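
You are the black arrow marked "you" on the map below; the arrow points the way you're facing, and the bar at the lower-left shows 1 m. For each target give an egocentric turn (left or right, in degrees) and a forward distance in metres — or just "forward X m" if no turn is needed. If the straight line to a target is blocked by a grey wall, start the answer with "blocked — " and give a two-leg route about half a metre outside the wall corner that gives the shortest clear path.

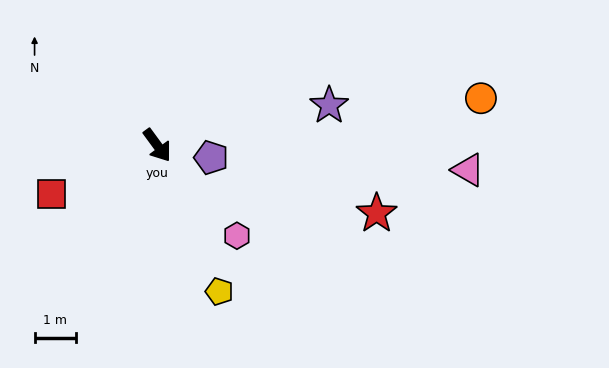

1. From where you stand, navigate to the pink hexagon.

turn left 5°, forward 2.9 m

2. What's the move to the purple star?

turn left 67°, forward 4.3 m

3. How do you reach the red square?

turn right 102°, forward 2.8 m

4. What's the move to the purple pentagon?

turn left 41°, forward 1.3 m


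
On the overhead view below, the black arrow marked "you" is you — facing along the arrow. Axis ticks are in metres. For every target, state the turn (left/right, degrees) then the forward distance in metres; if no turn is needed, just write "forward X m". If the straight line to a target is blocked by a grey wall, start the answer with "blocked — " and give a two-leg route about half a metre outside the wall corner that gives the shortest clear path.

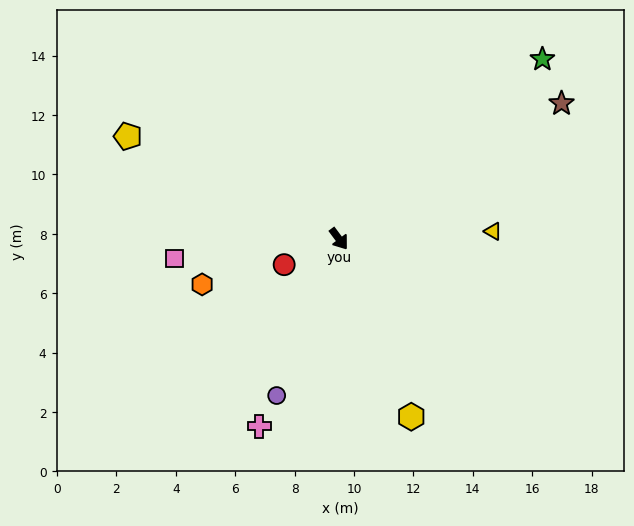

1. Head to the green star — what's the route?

turn left 95°, forward 9.1 m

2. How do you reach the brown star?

turn left 85°, forward 8.8 m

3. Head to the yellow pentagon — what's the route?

turn right 153°, forward 7.9 m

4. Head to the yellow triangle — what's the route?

turn left 56°, forward 5.2 m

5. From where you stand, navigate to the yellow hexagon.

turn right 15°, forward 6.5 m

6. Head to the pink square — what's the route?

turn right 120°, forward 5.6 m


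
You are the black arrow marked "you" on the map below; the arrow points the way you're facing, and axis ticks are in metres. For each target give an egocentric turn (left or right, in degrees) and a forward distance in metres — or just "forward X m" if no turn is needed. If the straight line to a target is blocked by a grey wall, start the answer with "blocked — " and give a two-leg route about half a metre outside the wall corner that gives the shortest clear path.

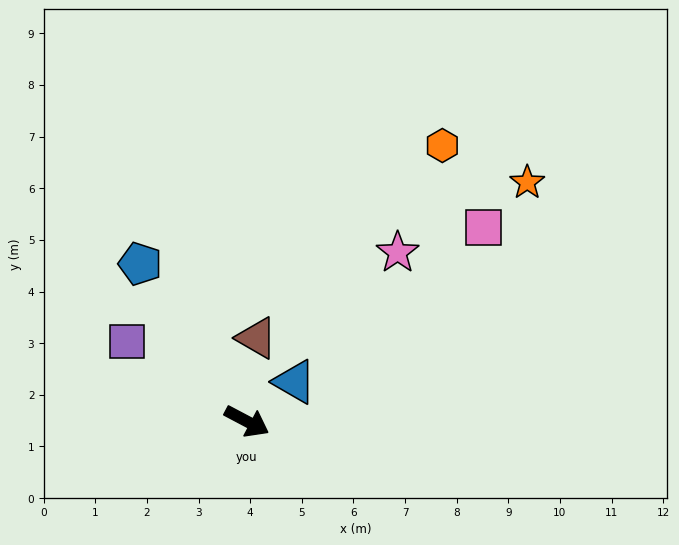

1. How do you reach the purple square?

turn left 174°, forward 2.8 m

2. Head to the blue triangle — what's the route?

turn left 68°, forward 1.2 m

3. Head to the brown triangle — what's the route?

turn left 111°, forward 1.6 m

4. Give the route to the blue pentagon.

turn left 152°, forward 3.7 m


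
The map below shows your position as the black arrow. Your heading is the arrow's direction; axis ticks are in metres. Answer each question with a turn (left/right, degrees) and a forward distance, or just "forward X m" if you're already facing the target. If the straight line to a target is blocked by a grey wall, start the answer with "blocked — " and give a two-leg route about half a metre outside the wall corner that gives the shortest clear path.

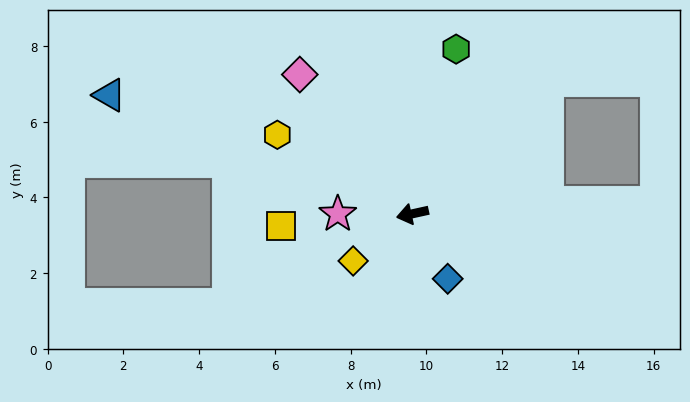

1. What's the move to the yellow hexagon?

turn right 43°, forward 4.1 m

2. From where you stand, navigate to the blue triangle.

turn right 34°, forward 8.6 m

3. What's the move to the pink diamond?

turn right 63°, forward 4.7 m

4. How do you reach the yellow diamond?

turn left 26°, forward 2.0 m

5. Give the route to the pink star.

turn right 12°, forward 2.0 m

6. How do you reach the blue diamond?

turn left 106°, forward 2.0 m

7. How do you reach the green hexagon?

turn right 117°, forward 4.5 m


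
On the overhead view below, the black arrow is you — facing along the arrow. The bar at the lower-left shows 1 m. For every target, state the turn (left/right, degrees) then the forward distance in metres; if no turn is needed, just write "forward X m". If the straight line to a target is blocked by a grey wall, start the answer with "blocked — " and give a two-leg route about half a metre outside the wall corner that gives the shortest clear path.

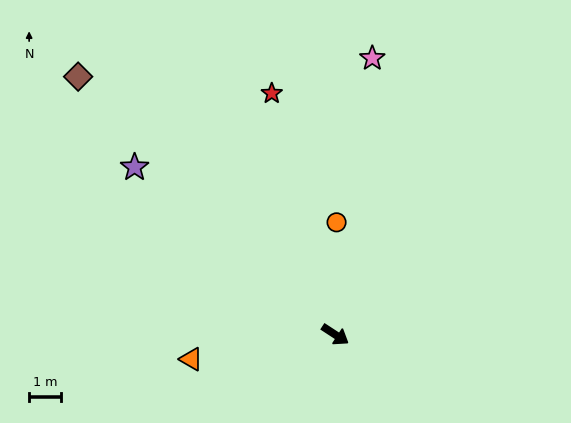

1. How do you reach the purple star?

turn left 173°, forward 8.3 m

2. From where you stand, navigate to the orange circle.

turn left 122°, forward 3.6 m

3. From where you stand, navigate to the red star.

turn left 138°, forward 7.9 m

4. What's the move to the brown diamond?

turn left 168°, forward 11.5 m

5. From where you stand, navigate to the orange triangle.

turn right 137°, forward 4.6 m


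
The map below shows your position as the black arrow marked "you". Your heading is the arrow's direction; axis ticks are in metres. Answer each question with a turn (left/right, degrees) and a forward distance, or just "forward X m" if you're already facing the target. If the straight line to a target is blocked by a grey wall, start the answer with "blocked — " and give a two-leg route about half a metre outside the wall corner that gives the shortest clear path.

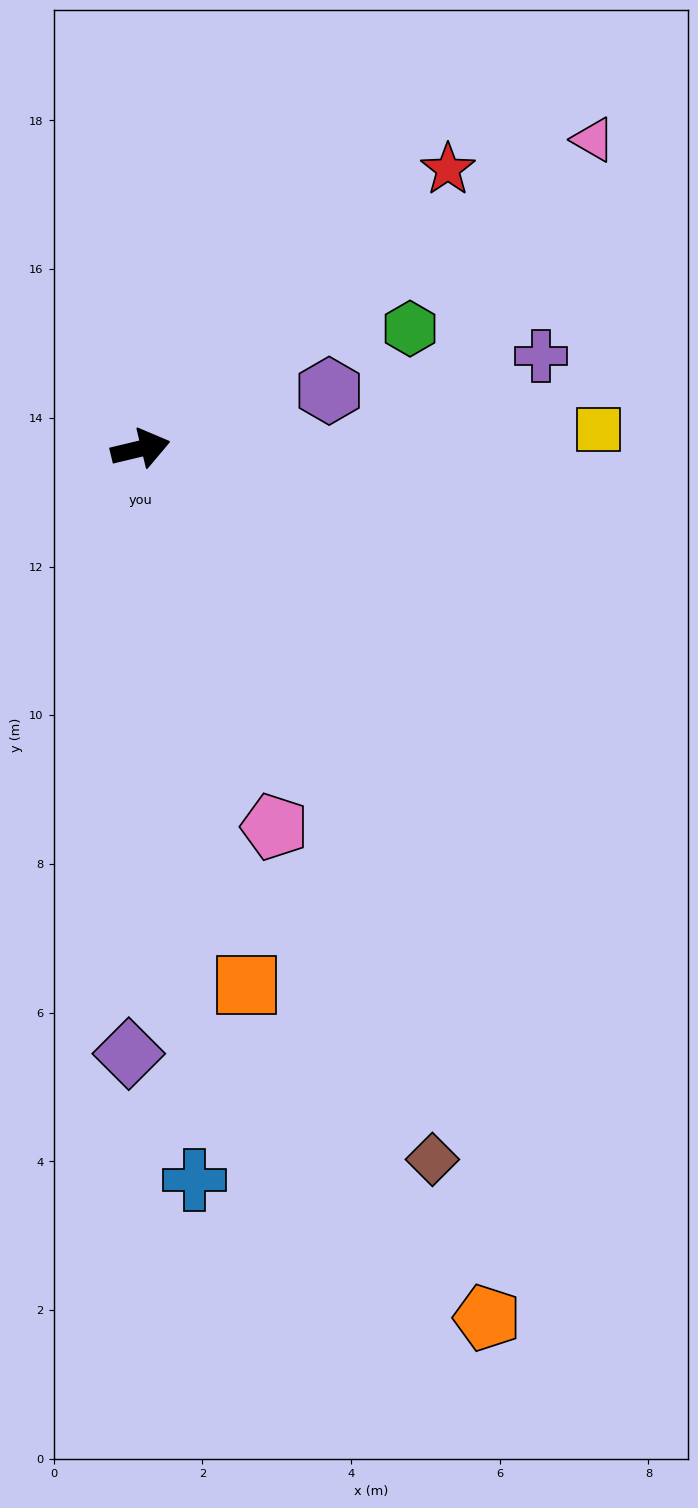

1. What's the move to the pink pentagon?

turn right 84°, forward 5.4 m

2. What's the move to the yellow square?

turn right 11°, forward 6.2 m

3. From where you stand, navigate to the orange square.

turn right 92°, forward 7.4 m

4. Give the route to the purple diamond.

turn right 105°, forward 8.1 m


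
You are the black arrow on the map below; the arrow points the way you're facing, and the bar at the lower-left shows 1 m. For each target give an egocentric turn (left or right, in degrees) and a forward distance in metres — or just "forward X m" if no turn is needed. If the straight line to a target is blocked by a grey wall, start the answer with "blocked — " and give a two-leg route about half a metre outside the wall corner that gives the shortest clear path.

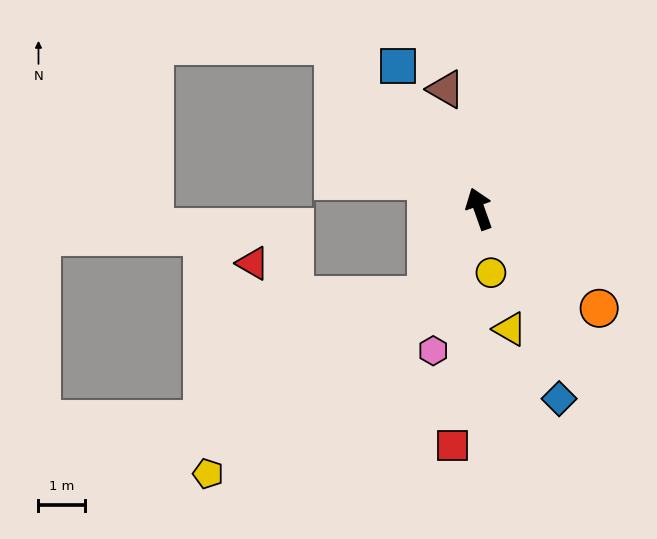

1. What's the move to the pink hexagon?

turn left 143°, forward 3.2 m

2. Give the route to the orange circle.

turn right 149°, forward 3.3 m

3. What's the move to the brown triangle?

turn right 4°, forward 2.7 m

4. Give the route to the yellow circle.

turn left 171°, forward 1.4 m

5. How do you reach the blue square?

turn left 10°, forward 3.5 m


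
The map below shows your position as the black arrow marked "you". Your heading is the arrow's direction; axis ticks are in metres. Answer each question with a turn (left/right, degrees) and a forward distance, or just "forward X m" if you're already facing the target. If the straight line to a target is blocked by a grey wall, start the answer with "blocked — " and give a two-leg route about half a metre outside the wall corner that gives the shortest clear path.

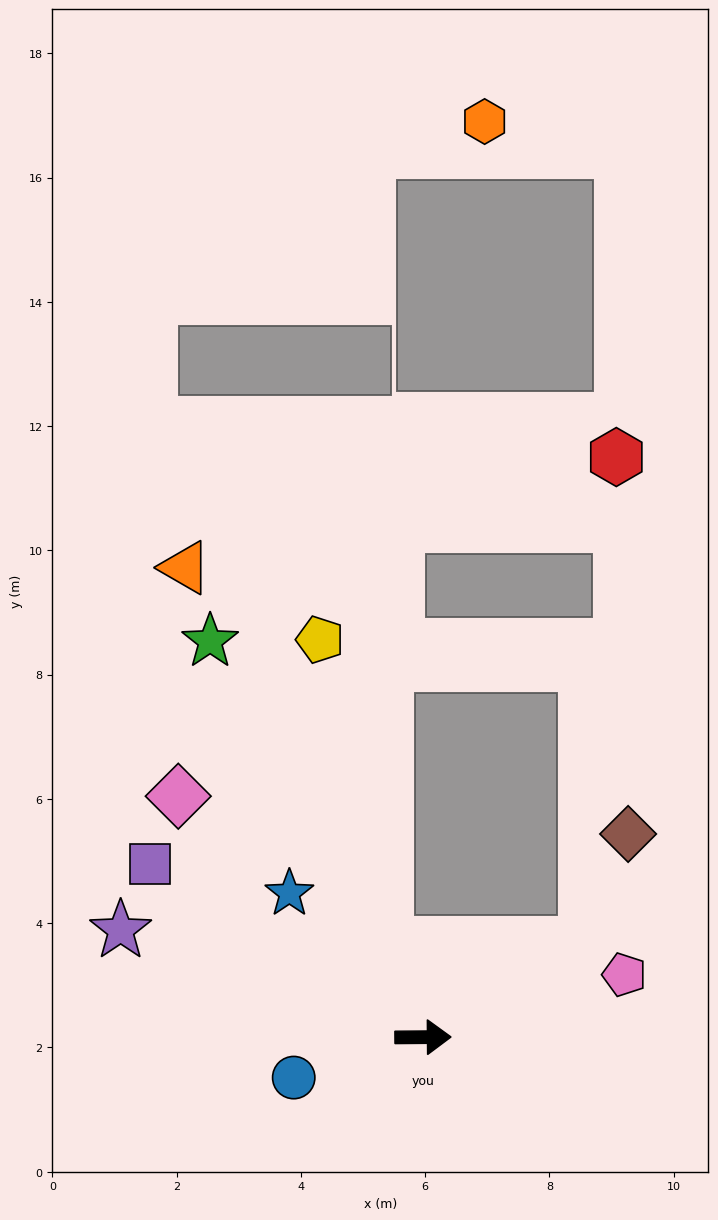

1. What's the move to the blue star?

turn left 132°, forward 3.2 m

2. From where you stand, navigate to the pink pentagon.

turn left 17°, forward 3.4 m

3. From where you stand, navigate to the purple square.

turn left 147°, forward 5.2 m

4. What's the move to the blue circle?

turn right 163°, forward 2.2 m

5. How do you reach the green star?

turn left 118°, forward 7.2 m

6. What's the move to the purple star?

turn left 160°, forward 5.2 m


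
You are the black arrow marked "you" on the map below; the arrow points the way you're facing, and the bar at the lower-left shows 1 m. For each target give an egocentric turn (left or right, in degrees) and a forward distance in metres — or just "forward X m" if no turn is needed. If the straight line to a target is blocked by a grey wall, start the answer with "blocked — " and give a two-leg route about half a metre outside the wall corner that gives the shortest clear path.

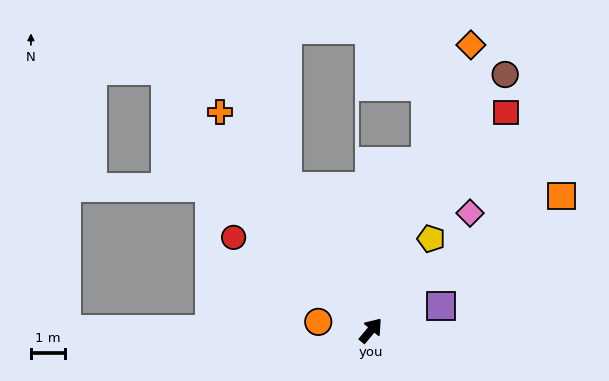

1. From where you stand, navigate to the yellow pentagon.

turn left 7°, forward 3.2 m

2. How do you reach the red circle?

turn left 96°, forward 4.9 m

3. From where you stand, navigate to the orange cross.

turn left 74°, forward 7.8 m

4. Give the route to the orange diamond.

turn left 21°, forward 8.9 m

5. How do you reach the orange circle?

turn left 121°, forward 1.6 m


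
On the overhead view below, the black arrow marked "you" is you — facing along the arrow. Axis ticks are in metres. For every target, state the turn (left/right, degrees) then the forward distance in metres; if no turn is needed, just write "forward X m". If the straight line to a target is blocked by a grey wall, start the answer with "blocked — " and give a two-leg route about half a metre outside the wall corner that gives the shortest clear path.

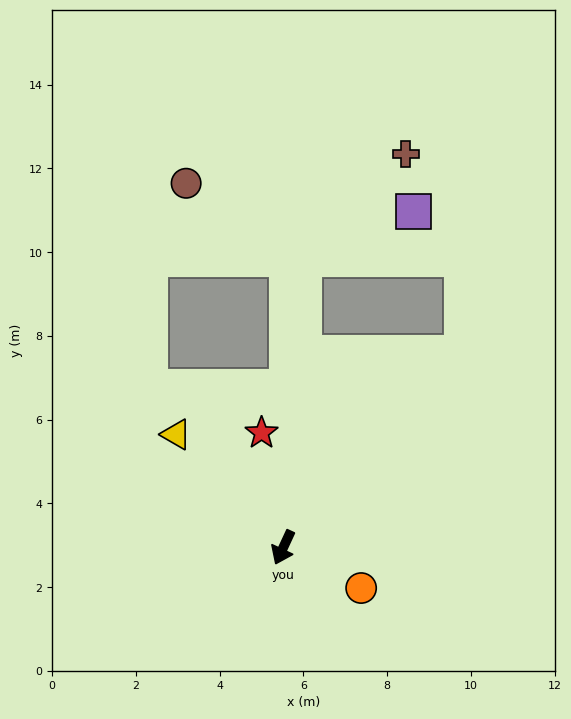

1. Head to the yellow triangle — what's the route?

turn right 112°, forward 3.7 m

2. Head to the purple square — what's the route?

blocked — turn right 159°, forward 6.9 m, then turn right 63°, forward 2.8 m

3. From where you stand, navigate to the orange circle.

turn left 87°, forward 2.1 m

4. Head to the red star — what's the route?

turn right 144°, forward 2.8 m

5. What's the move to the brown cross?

blocked — turn right 159°, forward 6.9 m, then turn right 40°, forward 3.5 m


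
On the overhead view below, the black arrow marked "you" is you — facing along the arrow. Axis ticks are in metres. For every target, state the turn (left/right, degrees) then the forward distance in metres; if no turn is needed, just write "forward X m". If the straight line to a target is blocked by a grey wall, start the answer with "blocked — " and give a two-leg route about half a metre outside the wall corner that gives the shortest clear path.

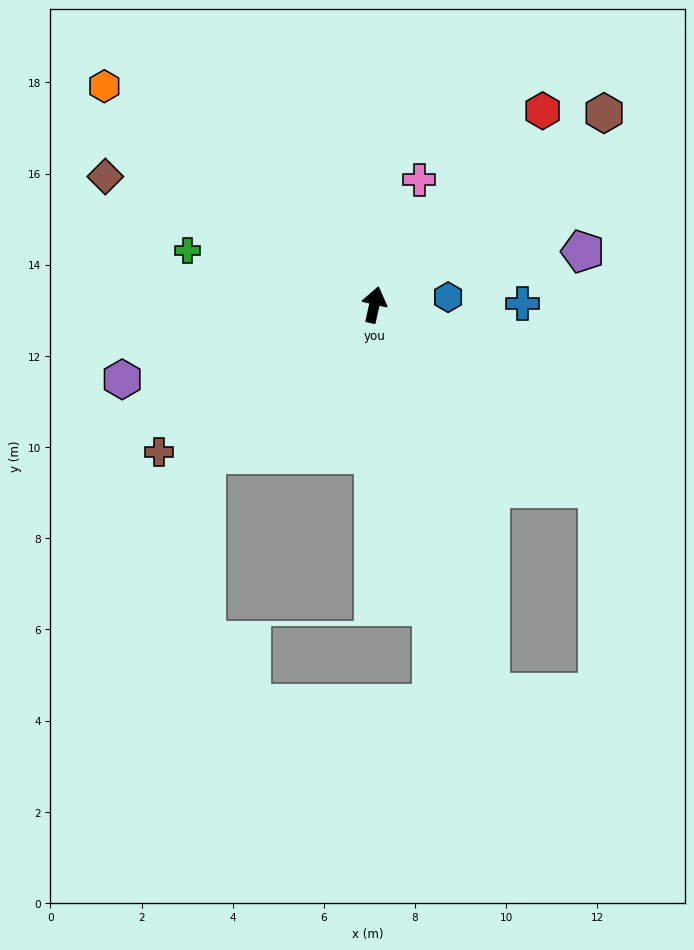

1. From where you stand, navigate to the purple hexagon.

turn left 119°, forward 5.8 m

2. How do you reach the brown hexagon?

turn right 38°, forward 6.6 m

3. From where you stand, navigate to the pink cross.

turn right 7°, forward 2.9 m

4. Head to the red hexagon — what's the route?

turn right 28°, forward 5.6 m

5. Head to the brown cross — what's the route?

turn left 137°, forward 5.7 m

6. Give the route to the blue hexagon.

turn right 72°, forward 1.6 m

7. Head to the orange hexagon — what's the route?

turn left 64°, forward 7.6 m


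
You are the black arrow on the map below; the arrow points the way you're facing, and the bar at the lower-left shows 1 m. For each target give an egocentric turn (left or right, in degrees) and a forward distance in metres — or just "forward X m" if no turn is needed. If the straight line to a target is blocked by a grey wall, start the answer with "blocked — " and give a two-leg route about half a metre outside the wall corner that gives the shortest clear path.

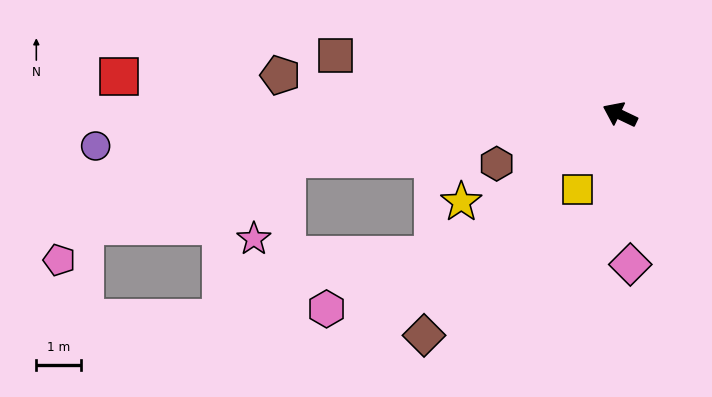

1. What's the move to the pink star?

blocked — turn left 33°, forward 7.5 m, then turn left 60°, forward 1.9 m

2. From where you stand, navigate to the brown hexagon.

turn left 47°, forward 3.0 m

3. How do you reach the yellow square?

turn left 86°, forward 1.9 m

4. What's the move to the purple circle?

turn left 29°, forward 11.8 m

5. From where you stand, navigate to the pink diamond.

turn left 119°, forward 3.4 m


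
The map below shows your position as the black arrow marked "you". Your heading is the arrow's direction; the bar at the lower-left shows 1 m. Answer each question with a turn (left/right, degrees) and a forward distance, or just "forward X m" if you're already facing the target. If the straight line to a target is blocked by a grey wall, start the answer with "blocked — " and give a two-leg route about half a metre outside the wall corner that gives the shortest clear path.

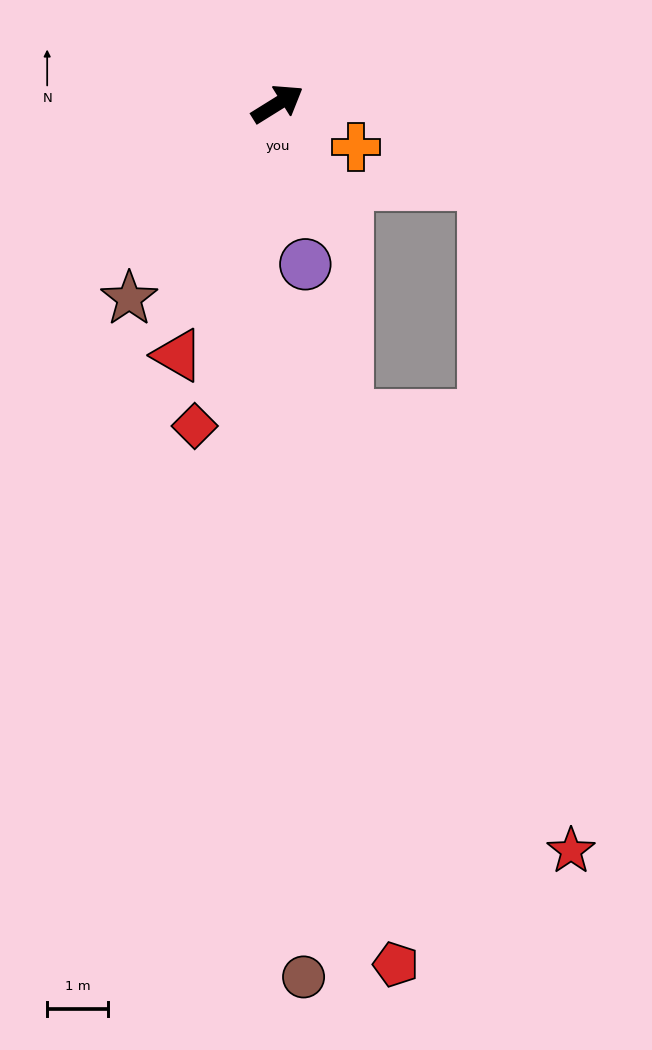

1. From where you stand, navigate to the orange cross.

turn right 61°, forward 1.5 m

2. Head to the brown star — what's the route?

turn right 159°, forward 4.0 m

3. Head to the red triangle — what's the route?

turn right 144°, forward 4.4 m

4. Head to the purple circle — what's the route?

turn right 112°, forward 2.7 m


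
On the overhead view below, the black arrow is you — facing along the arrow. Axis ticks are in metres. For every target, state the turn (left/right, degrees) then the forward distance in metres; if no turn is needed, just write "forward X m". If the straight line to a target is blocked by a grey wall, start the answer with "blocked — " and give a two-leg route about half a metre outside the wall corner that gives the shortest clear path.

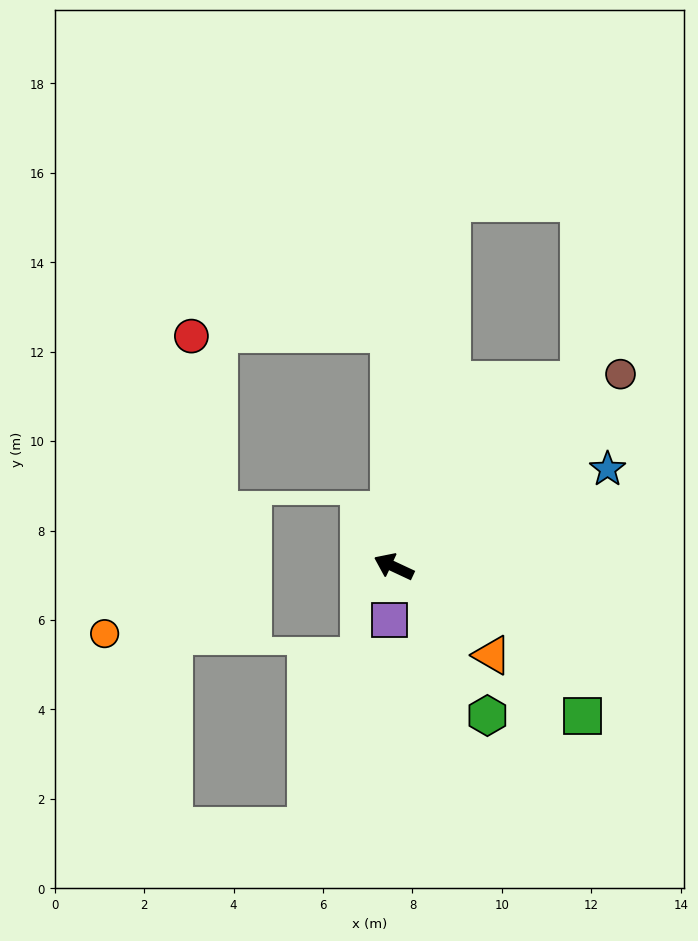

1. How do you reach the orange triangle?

turn left 163°, forward 3.0 m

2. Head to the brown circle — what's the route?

turn right 115°, forward 6.7 m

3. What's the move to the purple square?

turn left 110°, forward 1.2 m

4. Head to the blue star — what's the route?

turn right 130°, forward 5.3 m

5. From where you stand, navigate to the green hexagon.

turn left 147°, forward 3.9 m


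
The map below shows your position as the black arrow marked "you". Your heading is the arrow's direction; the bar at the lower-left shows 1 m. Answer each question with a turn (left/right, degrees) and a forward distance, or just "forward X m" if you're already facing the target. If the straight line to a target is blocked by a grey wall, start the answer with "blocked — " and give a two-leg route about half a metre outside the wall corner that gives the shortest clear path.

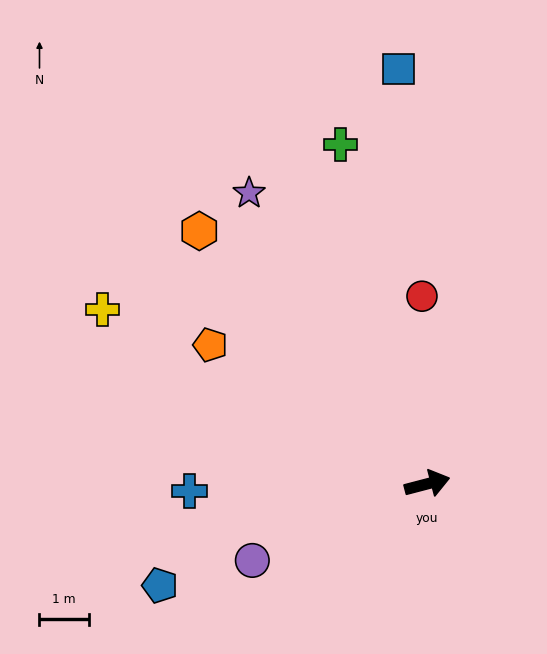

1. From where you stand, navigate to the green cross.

turn left 90°, forward 7.1 m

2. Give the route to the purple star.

turn left 107°, forward 6.9 m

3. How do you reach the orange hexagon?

turn left 117°, forward 6.9 m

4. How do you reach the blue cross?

turn left 167°, forward 4.8 m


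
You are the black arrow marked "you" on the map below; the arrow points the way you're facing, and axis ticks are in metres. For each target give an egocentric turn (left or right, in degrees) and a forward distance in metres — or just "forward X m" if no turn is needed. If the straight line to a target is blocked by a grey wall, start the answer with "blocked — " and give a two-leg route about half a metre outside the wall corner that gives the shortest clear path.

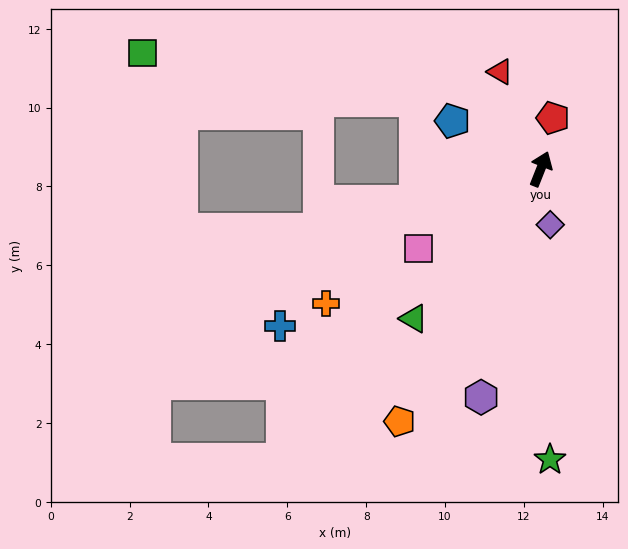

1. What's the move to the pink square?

turn left 145°, forward 3.7 m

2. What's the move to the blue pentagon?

turn left 83°, forward 2.5 m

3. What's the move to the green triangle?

turn left 161°, forward 5.0 m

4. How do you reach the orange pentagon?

turn left 172°, forward 7.3 m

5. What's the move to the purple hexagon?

turn right 173°, forward 6.0 m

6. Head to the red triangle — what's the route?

turn left 44°, forward 2.7 m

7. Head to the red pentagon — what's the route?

turn left 8°, forward 1.3 m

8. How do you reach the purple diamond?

turn right 149°, forward 1.4 m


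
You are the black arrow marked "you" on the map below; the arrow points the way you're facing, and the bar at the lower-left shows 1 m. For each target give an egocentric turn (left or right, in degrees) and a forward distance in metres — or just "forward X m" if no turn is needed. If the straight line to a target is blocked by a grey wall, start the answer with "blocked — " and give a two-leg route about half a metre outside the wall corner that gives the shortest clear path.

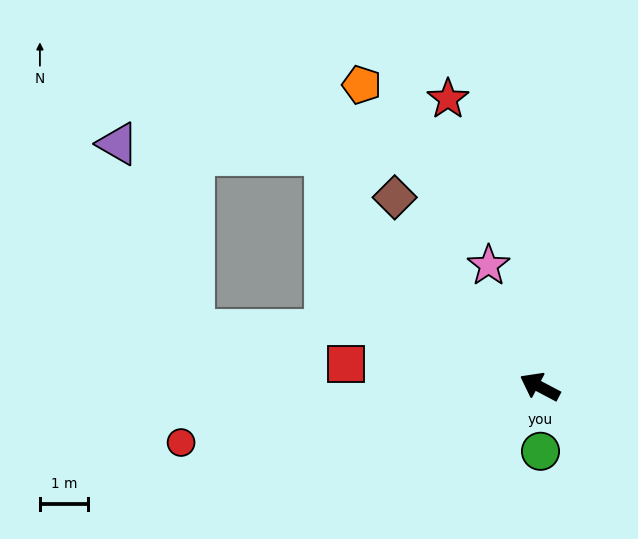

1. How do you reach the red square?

turn left 21°, forward 4.0 m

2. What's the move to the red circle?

turn left 37°, forward 7.5 m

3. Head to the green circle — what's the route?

turn left 118°, forward 1.3 m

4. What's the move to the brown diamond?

turn right 25°, forward 4.9 m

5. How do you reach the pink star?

turn right 39°, forward 2.7 m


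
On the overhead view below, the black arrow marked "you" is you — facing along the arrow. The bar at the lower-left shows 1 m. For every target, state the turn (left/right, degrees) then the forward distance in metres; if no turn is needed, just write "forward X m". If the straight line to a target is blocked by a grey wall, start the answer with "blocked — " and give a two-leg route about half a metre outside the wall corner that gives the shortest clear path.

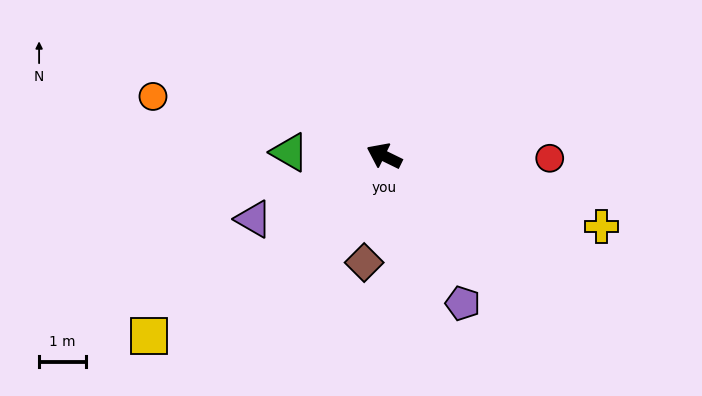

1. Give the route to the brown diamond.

turn left 105°, forward 2.3 m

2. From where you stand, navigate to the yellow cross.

turn right 172°, forward 4.9 m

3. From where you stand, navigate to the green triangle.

turn left 24°, forward 2.0 m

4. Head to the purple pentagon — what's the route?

turn left 144°, forward 3.6 m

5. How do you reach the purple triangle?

turn left 52°, forward 3.1 m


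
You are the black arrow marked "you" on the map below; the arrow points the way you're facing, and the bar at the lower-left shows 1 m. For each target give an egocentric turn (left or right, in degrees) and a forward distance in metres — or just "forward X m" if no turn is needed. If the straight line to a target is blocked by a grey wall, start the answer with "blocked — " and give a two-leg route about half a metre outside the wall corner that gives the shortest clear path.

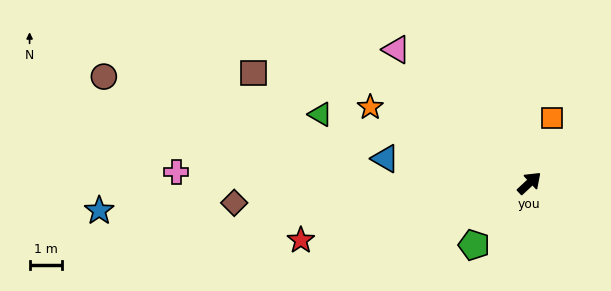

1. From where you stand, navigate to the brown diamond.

turn left 141°, forward 9.0 m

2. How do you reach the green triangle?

turn left 119°, forward 6.7 m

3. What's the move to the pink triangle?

turn left 92°, forward 5.8 m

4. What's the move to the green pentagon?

turn right 175°, forward 2.5 m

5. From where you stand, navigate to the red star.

turn left 151°, forward 7.2 m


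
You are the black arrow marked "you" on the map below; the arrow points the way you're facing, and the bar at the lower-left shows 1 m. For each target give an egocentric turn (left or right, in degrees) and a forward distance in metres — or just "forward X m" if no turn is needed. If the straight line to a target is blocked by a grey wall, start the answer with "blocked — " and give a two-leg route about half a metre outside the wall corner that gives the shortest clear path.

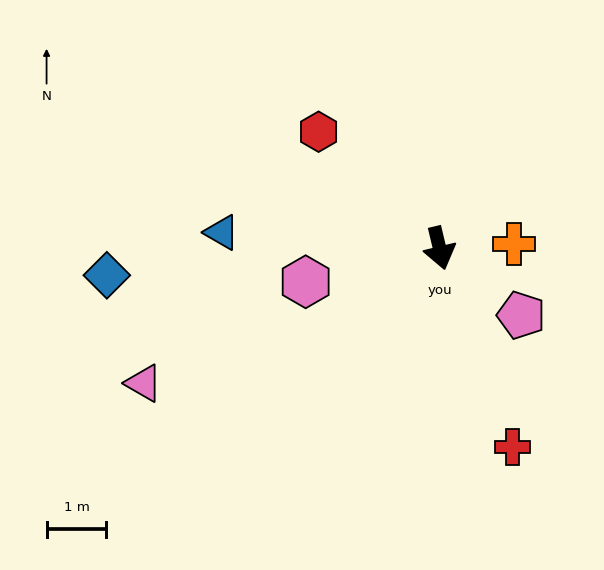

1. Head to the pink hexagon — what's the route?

turn right 89°, forward 2.3 m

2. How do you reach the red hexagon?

turn right 147°, forward 2.8 m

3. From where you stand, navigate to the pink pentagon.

turn left 37°, forward 1.8 m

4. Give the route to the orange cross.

turn left 80°, forward 1.2 m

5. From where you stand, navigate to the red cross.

turn left 7°, forward 3.5 m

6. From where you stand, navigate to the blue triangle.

turn right 108°, forward 3.6 m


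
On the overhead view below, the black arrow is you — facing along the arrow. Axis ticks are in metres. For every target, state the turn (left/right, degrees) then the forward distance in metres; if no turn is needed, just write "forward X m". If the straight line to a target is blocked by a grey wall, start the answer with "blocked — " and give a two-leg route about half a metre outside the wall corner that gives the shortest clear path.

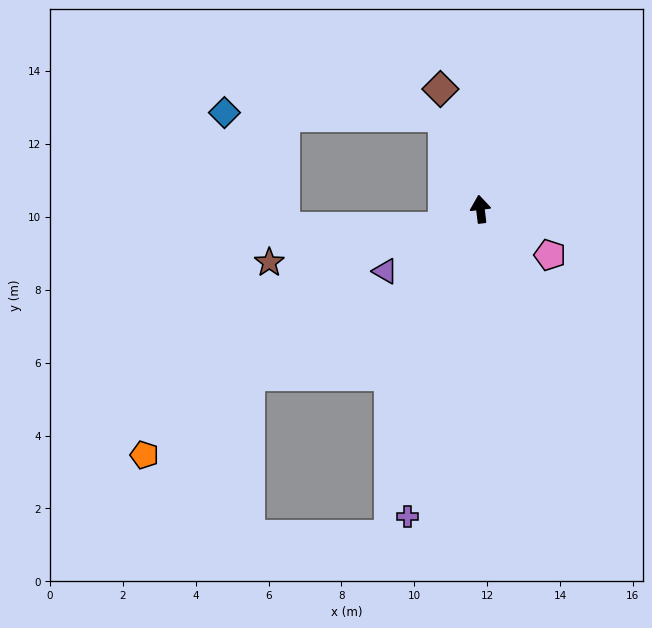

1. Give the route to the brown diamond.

turn left 12°, forward 3.5 m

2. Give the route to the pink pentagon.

turn right 130°, forward 2.3 m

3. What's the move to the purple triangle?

turn left 116°, forward 3.1 m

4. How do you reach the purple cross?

turn left 160°, forward 8.7 m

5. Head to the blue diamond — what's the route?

blocked — turn left 15°, forward 2.7 m, then turn left 67°, forward 6.0 m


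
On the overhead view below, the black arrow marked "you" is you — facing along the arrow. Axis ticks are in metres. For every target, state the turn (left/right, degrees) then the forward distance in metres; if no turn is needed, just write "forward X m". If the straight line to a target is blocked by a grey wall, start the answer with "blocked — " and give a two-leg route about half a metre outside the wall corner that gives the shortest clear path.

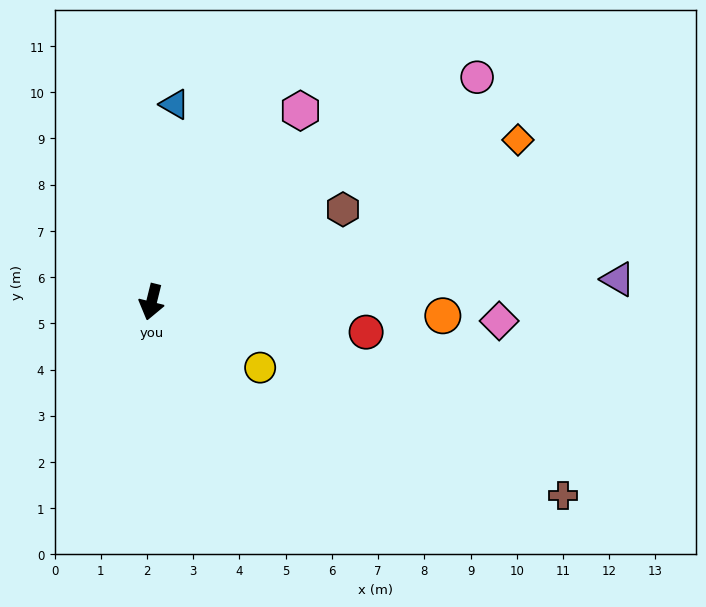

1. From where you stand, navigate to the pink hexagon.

turn left 156°, forward 5.2 m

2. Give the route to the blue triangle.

turn right 173°, forward 4.3 m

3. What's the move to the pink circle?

turn left 139°, forward 8.6 m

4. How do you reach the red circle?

turn left 96°, forward 4.7 m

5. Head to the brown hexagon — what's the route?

turn left 130°, forward 4.6 m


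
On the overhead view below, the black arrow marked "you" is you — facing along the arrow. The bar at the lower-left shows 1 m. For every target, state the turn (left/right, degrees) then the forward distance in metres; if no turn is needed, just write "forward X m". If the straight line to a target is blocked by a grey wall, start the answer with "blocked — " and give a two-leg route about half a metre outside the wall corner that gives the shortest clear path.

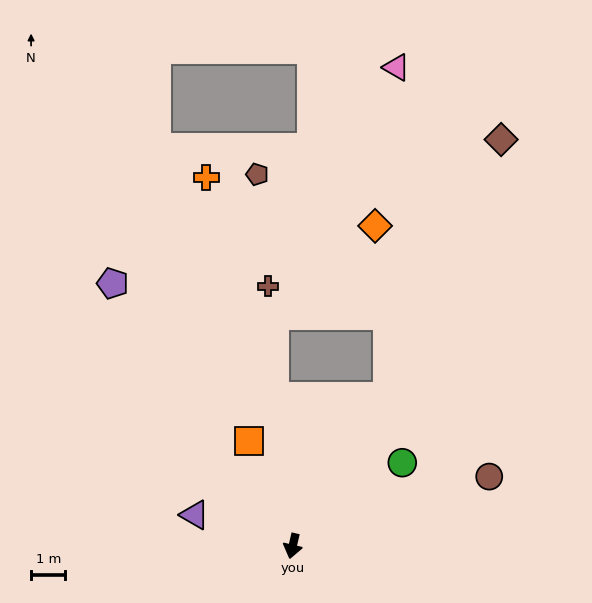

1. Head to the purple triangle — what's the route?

turn right 95°, forward 3.0 m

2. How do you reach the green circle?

turn left 140°, forward 4.0 m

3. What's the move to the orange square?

turn right 144°, forward 3.3 m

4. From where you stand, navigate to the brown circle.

turn left 123°, forward 6.1 m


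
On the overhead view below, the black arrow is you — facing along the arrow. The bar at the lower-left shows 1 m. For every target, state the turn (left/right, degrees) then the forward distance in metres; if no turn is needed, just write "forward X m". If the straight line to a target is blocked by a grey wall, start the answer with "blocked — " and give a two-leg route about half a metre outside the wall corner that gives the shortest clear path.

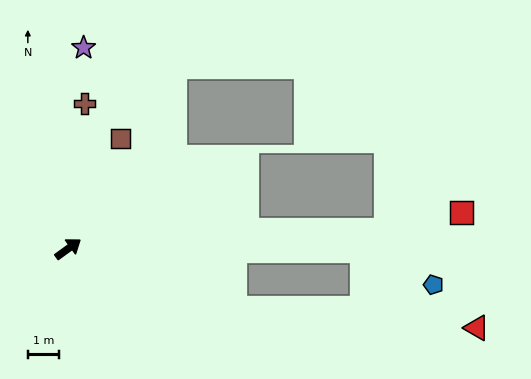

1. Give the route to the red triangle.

blocked — turn right 56°, forward 5.6 m, then turn left 16°, forward 7.7 m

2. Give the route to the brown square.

turn left 29°, forward 3.9 m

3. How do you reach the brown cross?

turn left 48°, forward 4.6 m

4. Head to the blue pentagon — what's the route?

blocked — turn right 36°, forward 9.3 m, then turn right 26°, forward 2.5 m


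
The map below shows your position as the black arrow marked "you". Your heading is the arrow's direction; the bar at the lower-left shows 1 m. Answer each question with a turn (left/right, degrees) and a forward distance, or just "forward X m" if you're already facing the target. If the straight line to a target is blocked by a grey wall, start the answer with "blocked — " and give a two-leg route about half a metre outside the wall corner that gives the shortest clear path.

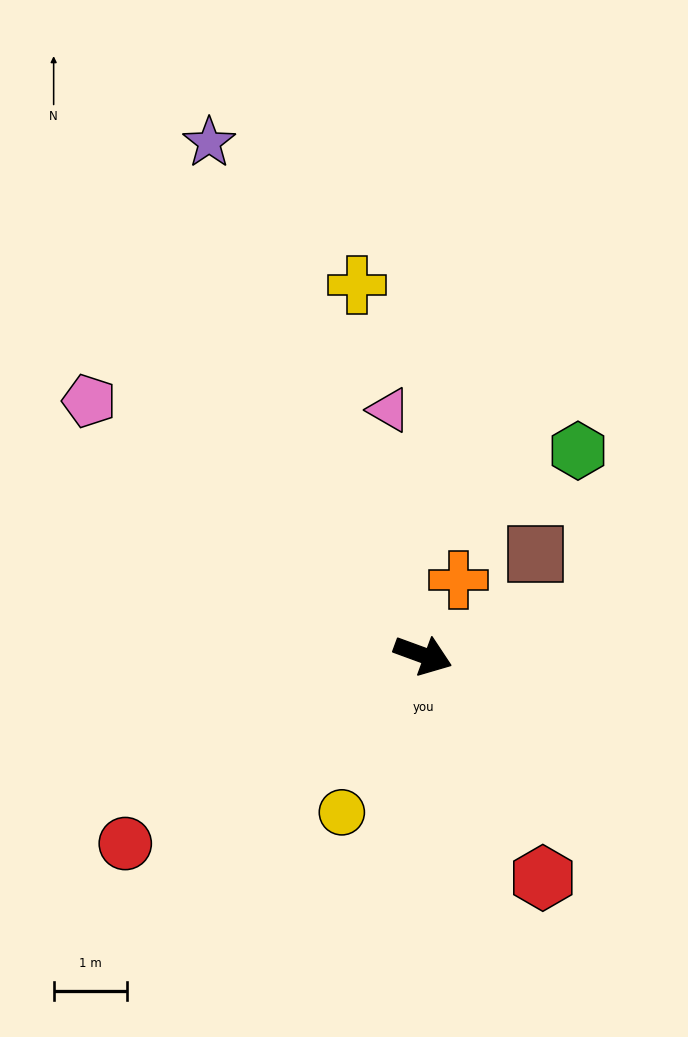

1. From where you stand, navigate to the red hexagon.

turn right 42°, forward 3.4 m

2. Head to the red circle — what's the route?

turn right 128°, forward 4.8 m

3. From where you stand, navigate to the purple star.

turn left 133°, forward 7.5 m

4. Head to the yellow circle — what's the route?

turn right 97°, forward 2.4 m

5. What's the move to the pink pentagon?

turn left 163°, forward 5.7 m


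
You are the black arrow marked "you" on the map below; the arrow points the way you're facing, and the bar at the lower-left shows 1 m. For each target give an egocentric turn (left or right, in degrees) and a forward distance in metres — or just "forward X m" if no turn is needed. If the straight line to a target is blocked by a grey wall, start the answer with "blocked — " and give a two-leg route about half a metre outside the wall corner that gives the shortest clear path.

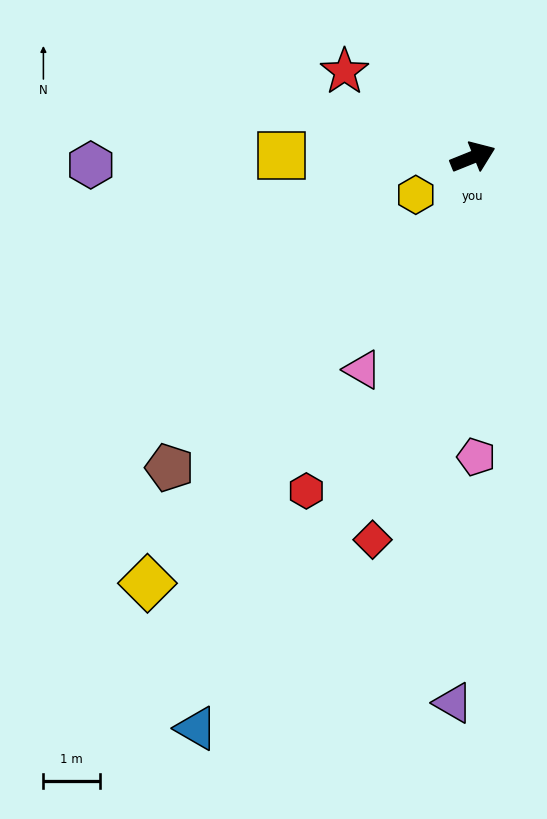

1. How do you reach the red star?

turn left 124°, forward 2.7 m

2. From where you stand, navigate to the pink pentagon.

turn right 111°, forward 5.3 m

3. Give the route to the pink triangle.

turn right 139°, forward 4.2 m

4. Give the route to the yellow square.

turn left 158°, forward 3.4 m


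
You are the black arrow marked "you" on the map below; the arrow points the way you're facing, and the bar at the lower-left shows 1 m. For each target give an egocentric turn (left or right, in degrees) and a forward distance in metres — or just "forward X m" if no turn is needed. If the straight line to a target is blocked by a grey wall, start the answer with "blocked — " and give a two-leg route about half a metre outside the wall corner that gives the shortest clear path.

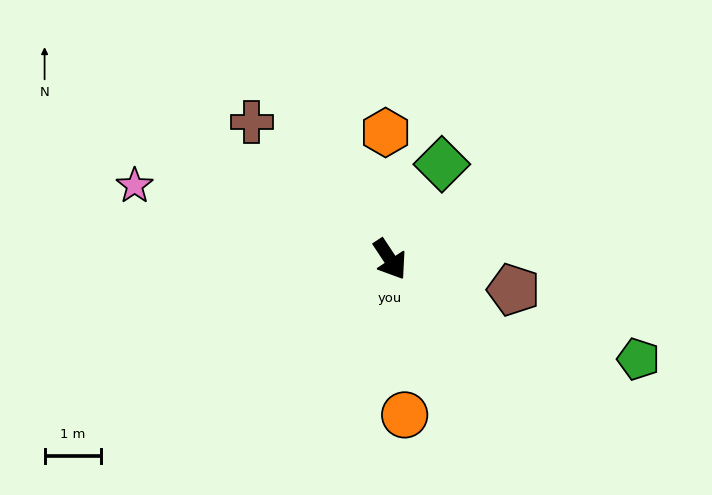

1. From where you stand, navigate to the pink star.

turn right 140°, forward 4.7 m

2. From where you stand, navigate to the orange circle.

turn right 28°, forward 2.8 m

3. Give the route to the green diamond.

turn left 118°, forward 1.9 m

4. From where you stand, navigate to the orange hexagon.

turn left 149°, forward 2.2 m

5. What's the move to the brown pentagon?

turn left 43°, forward 2.2 m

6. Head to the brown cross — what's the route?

turn right 168°, forward 3.4 m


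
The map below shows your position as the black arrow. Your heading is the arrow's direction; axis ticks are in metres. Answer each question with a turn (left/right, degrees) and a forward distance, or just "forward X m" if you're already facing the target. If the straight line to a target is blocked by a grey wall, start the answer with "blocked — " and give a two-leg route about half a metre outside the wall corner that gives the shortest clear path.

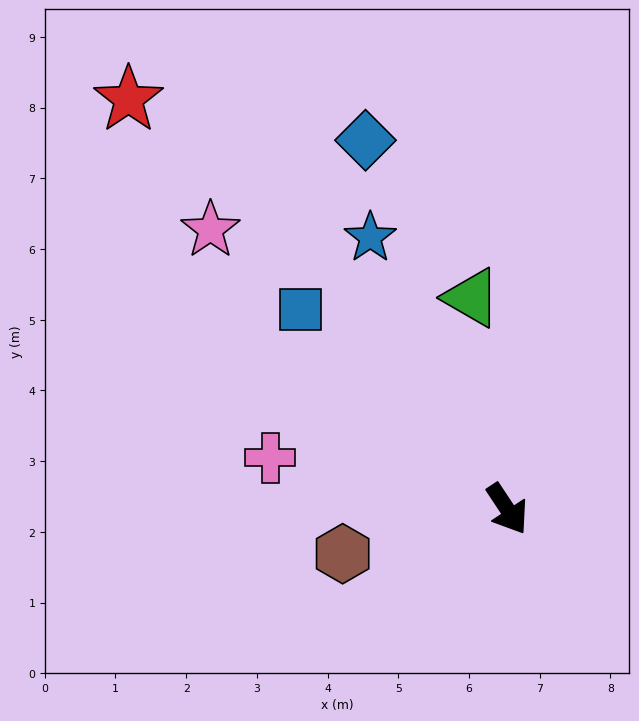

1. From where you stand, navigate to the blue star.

turn left 173°, forward 4.3 m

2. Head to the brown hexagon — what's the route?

turn right 108°, forward 2.4 m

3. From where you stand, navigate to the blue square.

turn right 168°, forward 4.1 m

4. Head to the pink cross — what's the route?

turn right 136°, forward 3.4 m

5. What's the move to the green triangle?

turn left 156°, forward 3.0 m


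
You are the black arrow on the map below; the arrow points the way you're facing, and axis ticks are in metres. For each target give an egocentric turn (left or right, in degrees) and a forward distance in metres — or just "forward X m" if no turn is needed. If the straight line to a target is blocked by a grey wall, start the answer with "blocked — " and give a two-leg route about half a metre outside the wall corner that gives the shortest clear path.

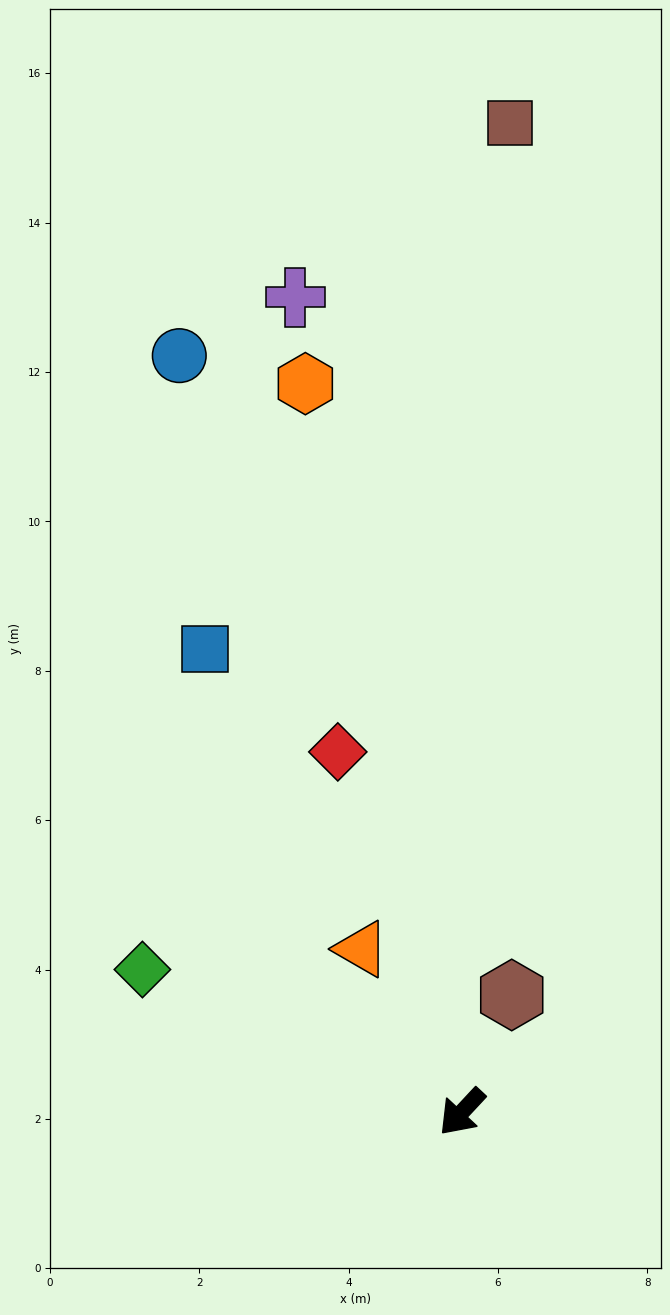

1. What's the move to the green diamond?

turn right 71°, forward 4.7 m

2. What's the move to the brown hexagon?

turn right 160°, forward 1.7 m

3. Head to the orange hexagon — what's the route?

turn right 125°, forward 10.0 m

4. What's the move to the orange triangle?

turn right 105°, forward 2.6 m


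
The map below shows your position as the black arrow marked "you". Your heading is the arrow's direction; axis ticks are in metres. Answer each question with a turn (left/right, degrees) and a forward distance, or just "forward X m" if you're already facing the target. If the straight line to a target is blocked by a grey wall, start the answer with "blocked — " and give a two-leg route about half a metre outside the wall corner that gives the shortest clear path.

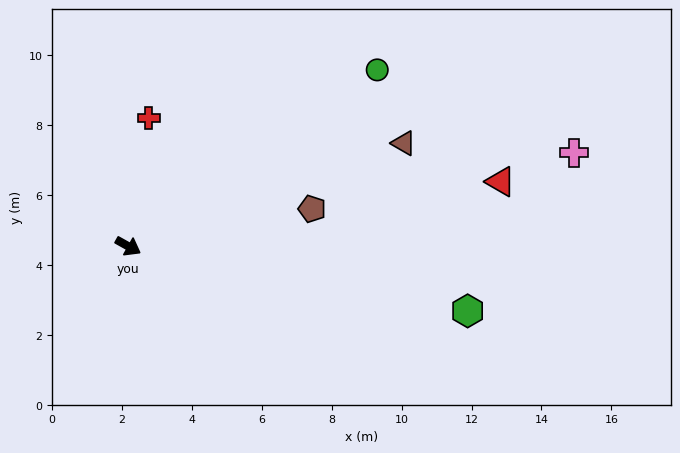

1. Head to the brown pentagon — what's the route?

turn left 41°, forward 5.4 m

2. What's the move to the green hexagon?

turn left 18°, forward 9.9 m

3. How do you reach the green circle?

turn left 64°, forward 8.7 m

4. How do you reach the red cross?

turn left 110°, forward 3.7 m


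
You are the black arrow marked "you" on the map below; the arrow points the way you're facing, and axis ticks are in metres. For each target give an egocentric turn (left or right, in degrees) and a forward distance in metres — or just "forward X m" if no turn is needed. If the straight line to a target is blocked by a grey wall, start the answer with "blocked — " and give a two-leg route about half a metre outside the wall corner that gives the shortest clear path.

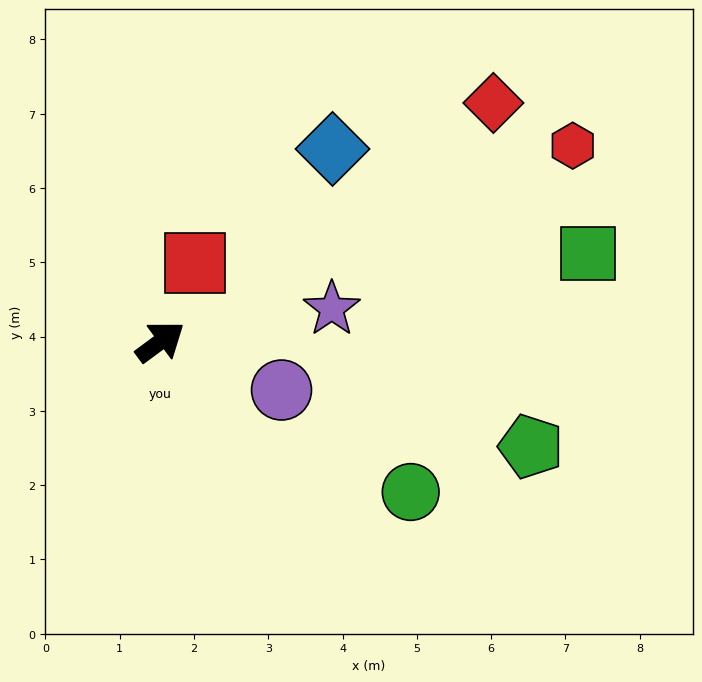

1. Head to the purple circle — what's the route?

turn right 58°, forward 1.8 m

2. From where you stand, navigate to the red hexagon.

turn right 11°, forward 6.1 m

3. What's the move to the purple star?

turn right 26°, forward 2.3 m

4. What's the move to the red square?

turn left 30°, forward 1.2 m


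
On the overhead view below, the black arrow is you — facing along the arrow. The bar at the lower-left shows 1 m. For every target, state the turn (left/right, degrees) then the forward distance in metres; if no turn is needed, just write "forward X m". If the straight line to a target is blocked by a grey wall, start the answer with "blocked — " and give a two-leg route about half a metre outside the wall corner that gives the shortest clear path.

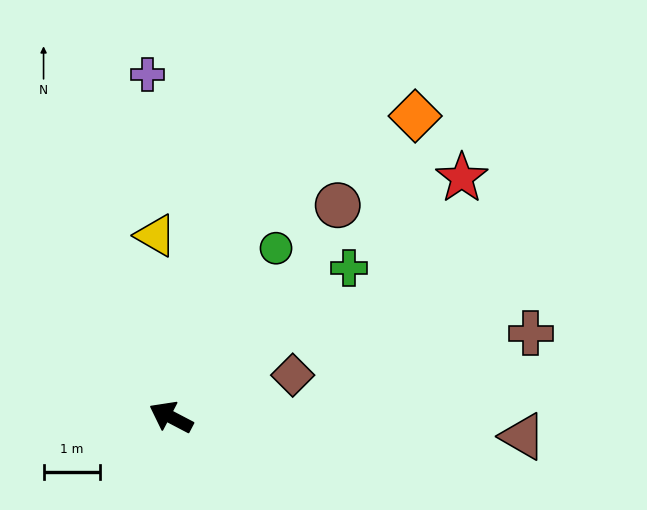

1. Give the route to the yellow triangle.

turn right 58°, forward 3.2 m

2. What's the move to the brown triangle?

turn right 156°, forward 6.2 m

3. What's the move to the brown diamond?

turn right 133°, forward 2.3 m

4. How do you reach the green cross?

turn right 112°, forward 4.1 m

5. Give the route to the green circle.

turn right 94°, forward 3.5 m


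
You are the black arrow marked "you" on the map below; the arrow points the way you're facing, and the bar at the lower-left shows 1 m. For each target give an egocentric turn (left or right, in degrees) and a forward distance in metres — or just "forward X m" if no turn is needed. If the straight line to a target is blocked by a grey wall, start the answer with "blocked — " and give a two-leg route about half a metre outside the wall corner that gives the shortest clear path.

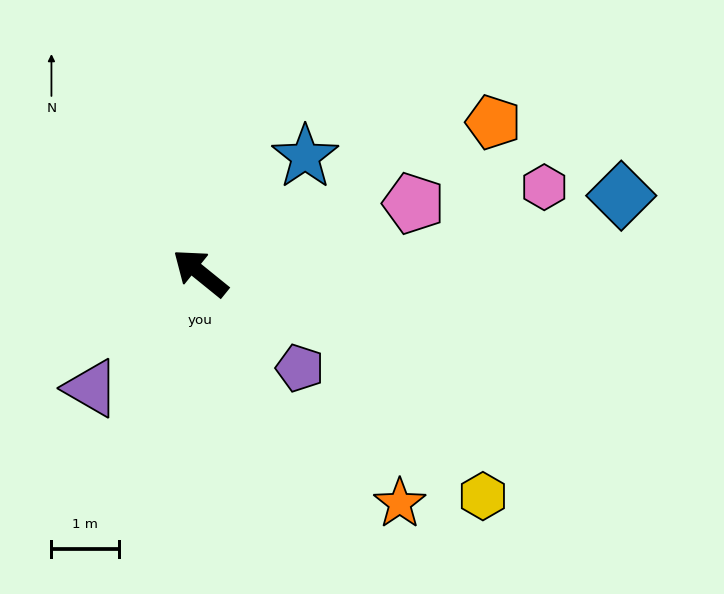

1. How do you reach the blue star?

turn right 93°, forward 2.3 m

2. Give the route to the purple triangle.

turn left 86°, forward 2.3 m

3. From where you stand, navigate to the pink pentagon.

turn right 123°, forward 3.3 m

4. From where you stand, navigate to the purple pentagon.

turn left 175°, forward 2.0 m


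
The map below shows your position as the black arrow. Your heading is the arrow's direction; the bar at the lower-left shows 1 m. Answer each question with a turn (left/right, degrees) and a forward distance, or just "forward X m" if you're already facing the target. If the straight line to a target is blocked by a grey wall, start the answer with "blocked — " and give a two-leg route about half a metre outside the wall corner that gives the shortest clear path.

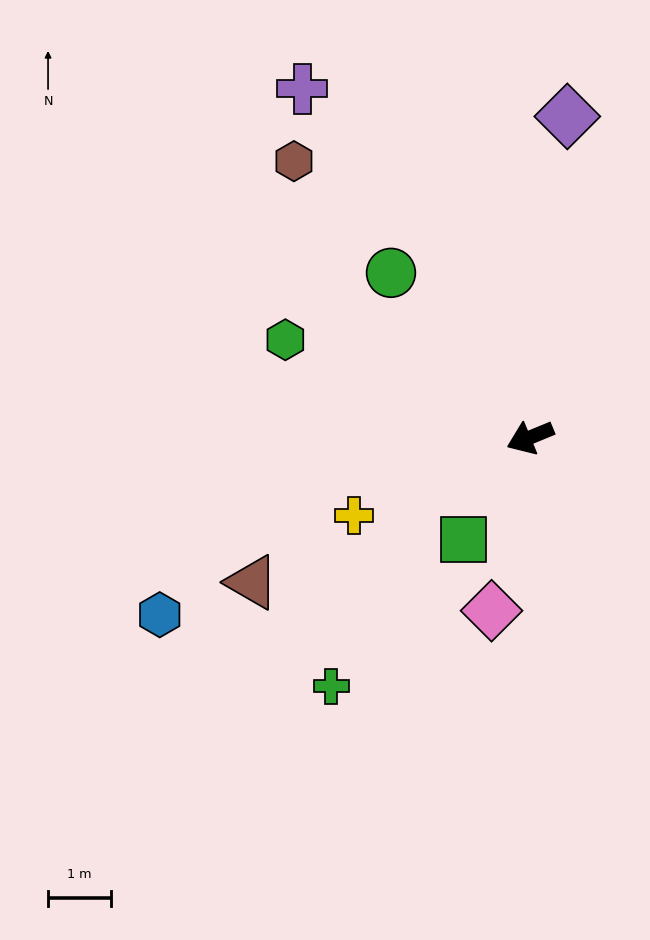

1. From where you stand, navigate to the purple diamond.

turn right 119°, forward 5.1 m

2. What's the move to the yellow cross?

forward 3.1 m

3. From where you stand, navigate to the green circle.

turn right 72°, forward 3.4 m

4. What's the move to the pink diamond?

turn left 55°, forward 2.8 m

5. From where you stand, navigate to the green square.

turn left 35°, forward 1.9 m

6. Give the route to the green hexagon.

turn right 44°, forward 4.2 m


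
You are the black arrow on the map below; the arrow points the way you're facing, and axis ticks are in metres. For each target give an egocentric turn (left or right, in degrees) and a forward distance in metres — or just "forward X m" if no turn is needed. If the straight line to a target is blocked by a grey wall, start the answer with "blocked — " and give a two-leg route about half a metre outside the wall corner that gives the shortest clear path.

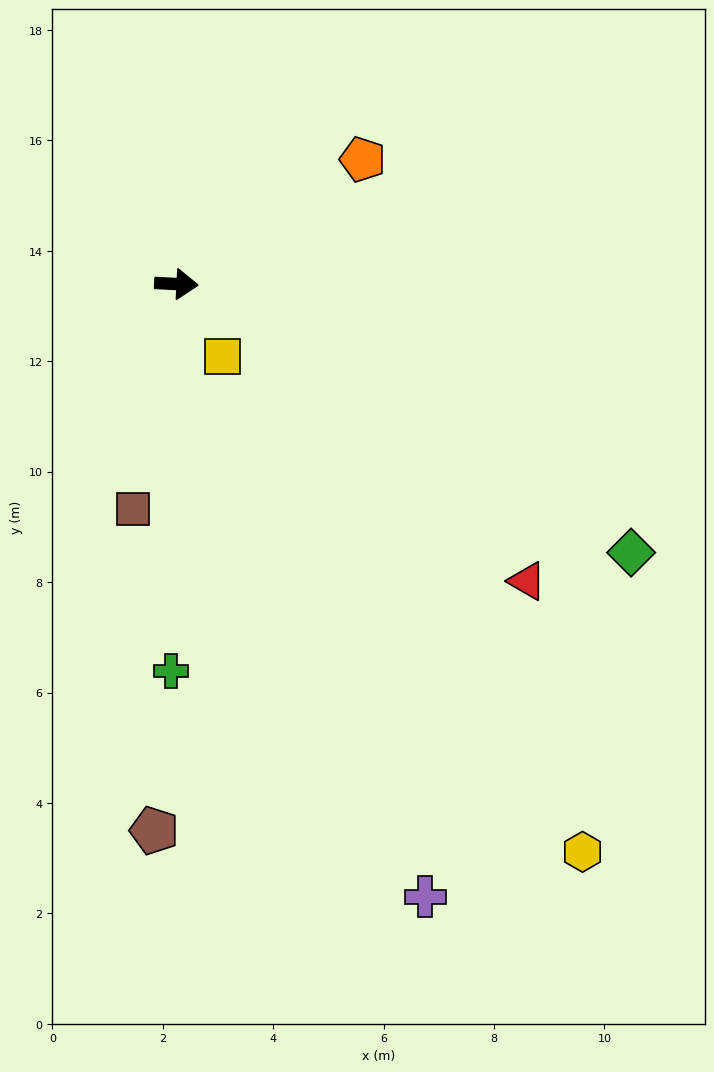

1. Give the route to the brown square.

turn right 98°, forward 4.1 m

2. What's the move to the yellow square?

turn right 54°, forward 1.6 m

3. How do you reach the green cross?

turn right 88°, forward 7.0 m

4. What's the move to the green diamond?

turn right 28°, forward 9.6 m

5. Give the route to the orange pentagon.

turn left 37°, forward 4.1 m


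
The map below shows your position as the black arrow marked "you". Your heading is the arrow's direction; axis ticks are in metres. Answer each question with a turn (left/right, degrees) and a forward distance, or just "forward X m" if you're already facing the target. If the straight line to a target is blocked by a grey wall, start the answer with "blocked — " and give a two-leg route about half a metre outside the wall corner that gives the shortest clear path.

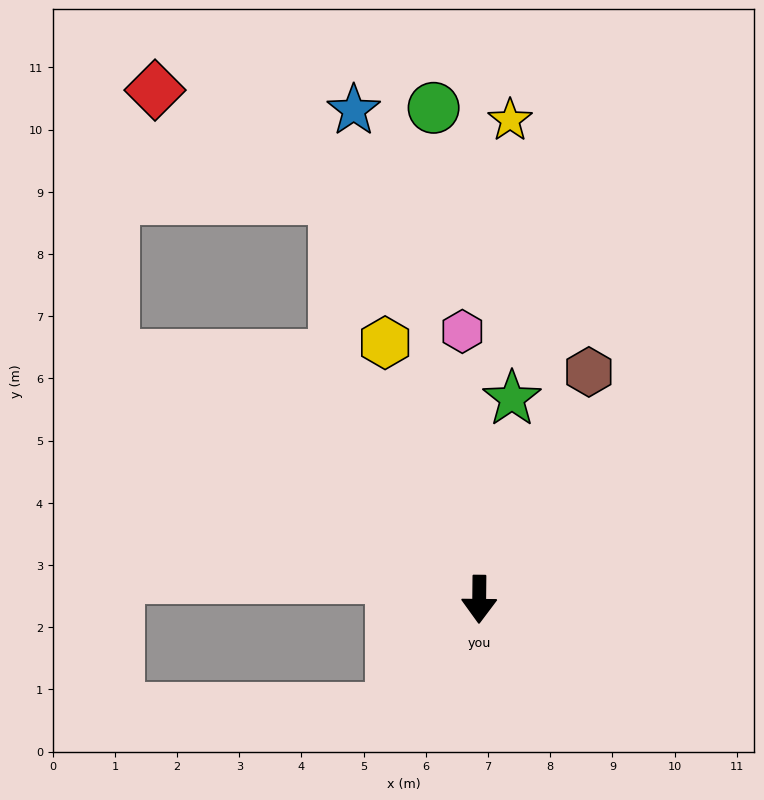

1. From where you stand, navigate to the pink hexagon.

turn right 176°, forward 4.3 m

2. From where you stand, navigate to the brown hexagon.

turn left 155°, forward 4.1 m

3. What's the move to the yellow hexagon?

turn right 159°, forward 4.4 m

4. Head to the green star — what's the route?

turn left 171°, forward 3.3 m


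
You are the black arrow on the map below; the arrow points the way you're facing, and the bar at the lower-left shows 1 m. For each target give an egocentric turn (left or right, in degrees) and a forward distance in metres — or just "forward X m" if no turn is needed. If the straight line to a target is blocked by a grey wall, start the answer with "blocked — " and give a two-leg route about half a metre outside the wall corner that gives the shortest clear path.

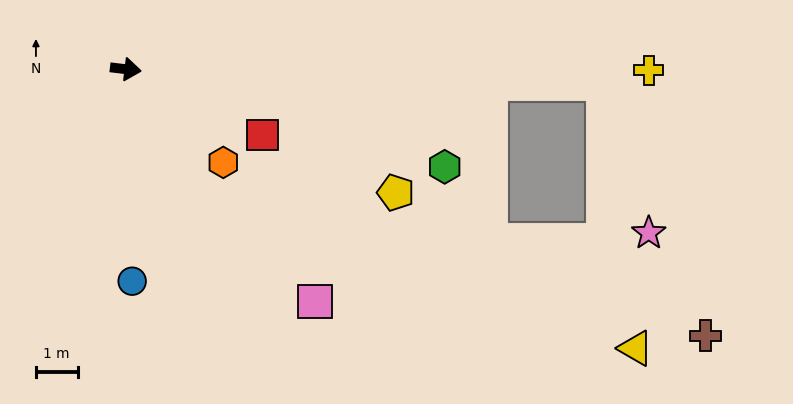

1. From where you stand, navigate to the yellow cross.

turn left 7°, forward 12.6 m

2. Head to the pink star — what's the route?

blocked — turn left 5°, forward 11.5 m, then turn right 71°, forward 3.8 m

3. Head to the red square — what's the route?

turn right 19°, forward 3.6 m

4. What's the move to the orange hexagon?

turn right 37°, forward 3.2 m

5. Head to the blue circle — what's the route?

turn right 81°, forward 5.1 m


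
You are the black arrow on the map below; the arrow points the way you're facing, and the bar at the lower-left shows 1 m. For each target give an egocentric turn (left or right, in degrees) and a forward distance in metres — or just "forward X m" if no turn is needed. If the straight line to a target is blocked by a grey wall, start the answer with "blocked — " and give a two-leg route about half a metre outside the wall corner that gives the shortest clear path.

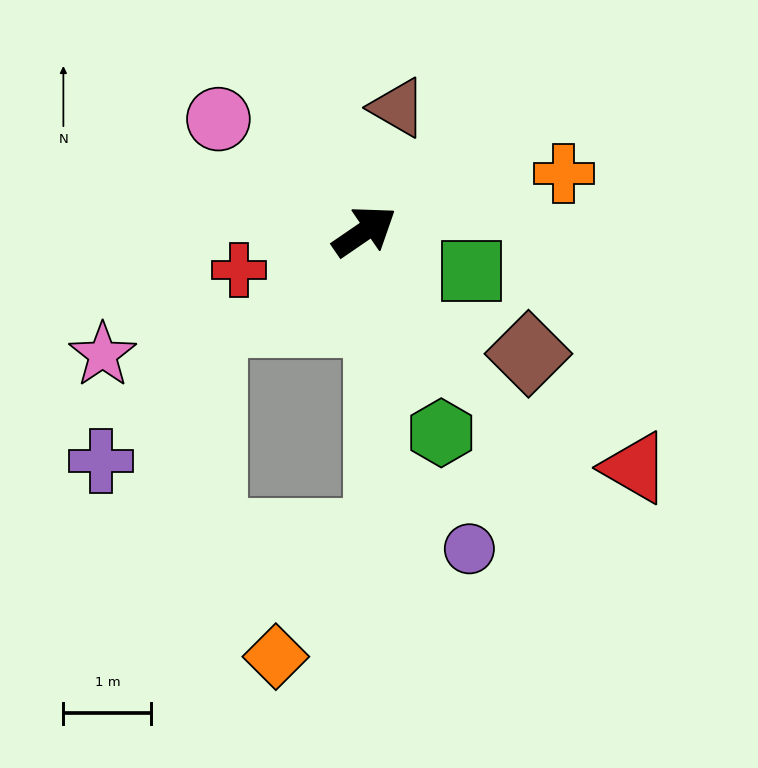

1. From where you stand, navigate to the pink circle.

turn left 108°, forward 2.1 m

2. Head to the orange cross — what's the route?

turn right 18°, forward 2.4 m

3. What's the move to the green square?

turn right 55°, forward 1.3 m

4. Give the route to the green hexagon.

turn right 104°, forward 2.5 m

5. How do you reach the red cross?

turn left 163°, forward 1.5 m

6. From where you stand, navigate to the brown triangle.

turn left 41°, forward 1.5 m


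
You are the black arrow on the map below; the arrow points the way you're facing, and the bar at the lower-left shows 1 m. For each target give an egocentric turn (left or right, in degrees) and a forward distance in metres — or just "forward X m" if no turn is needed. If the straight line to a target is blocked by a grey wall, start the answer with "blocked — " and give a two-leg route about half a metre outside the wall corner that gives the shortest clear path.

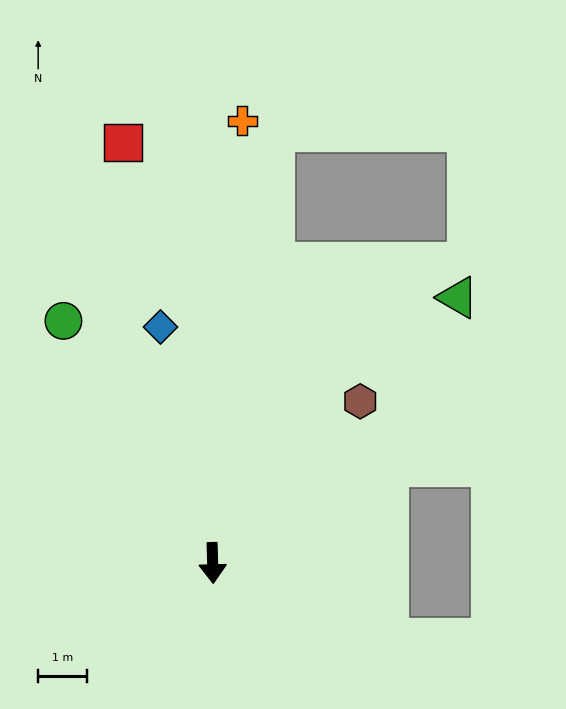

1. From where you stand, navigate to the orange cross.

turn left 174°, forward 9.1 m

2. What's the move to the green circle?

turn right 150°, forward 5.8 m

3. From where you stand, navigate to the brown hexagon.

turn left 136°, forward 4.5 m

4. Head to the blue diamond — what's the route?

turn right 169°, forward 4.9 m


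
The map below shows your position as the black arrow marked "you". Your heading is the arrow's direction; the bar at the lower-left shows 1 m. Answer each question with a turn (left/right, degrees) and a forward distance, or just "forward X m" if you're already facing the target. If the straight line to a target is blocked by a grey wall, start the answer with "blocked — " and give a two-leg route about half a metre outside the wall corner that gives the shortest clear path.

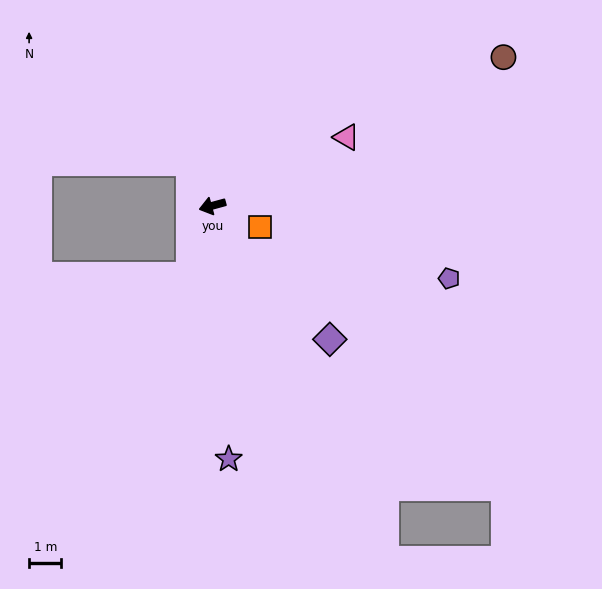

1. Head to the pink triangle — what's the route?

turn right 168°, forward 4.7 m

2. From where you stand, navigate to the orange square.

turn left 141°, forward 1.6 m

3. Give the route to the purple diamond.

turn left 116°, forward 5.5 m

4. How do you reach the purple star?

turn left 78°, forward 7.9 m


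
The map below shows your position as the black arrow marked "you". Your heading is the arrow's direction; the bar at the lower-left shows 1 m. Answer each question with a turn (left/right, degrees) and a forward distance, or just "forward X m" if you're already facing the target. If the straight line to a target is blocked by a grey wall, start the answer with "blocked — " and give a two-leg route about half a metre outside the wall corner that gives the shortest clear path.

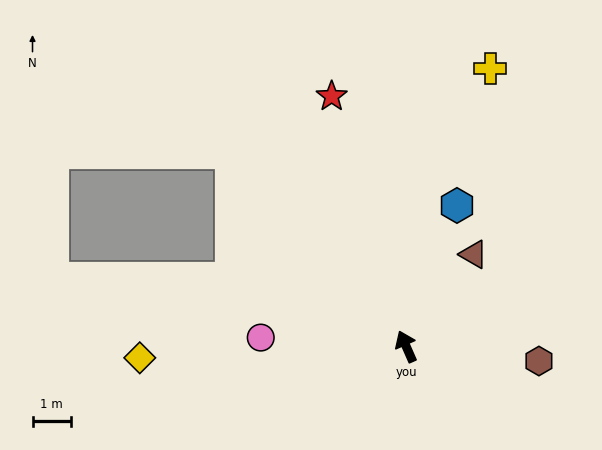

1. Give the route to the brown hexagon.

turn right 120°, forward 3.5 m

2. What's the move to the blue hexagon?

turn right 43°, forward 3.9 m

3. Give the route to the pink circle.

turn left 63°, forward 3.8 m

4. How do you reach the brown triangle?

turn right 60°, forward 3.0 m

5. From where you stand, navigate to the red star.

turn right 7°, forward 6.8 m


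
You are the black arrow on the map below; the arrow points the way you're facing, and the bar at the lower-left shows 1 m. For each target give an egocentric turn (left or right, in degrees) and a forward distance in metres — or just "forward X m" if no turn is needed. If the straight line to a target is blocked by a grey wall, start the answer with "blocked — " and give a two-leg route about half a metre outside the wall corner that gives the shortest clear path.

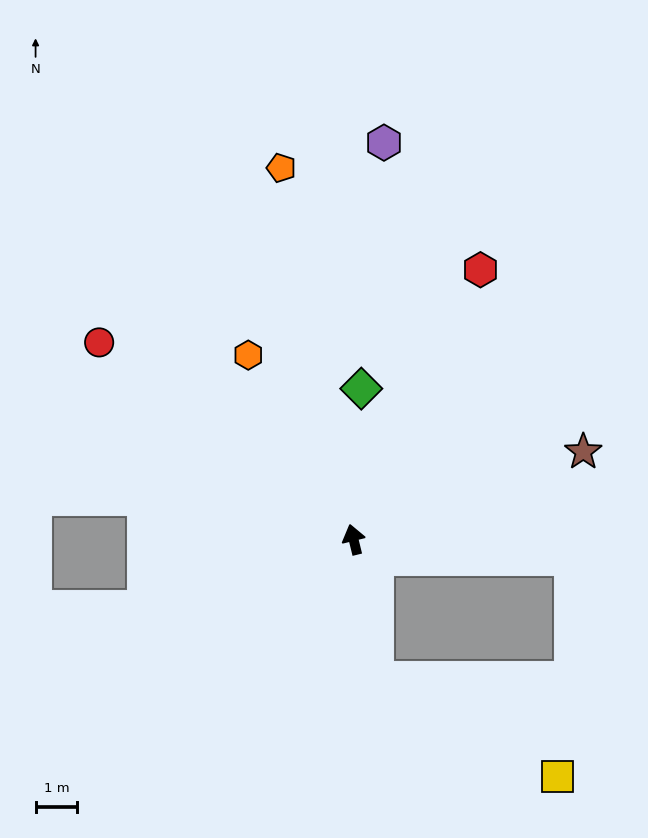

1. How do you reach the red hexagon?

turn right 39°, forward 7.2 m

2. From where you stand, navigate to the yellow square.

blocked — turn left 176°, forward 3.4 m, then turn left 52°, forward 4.9 m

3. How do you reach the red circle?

turn left 38°, forward 7.7 m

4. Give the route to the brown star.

turn right 83°, forward 5.9 m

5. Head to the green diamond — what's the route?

turn right 17°, forward 3.6 m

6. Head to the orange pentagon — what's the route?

turn right 3°, forward 9.1 m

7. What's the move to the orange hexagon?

turn left 16°, forward 5.1 m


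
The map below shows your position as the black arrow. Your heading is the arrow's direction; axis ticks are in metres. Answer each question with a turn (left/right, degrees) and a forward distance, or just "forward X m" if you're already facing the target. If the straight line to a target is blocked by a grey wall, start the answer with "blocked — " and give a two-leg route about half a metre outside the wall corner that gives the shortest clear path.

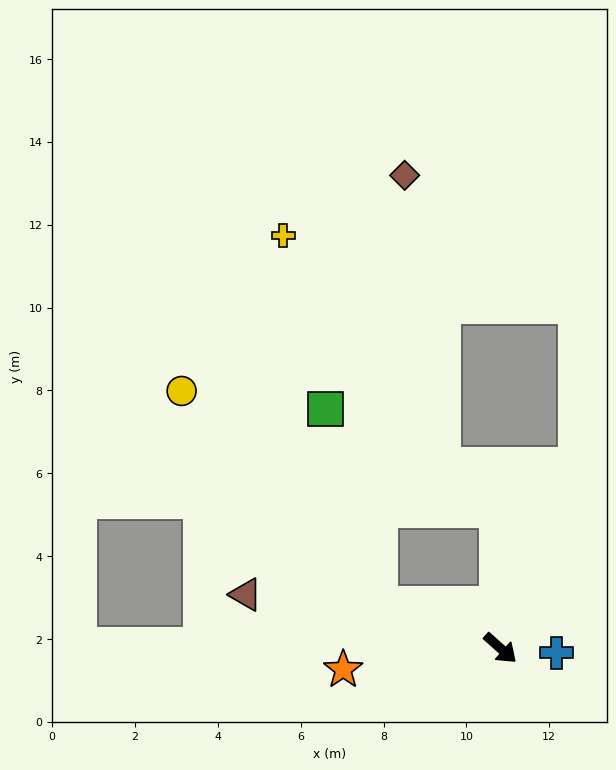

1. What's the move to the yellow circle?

blocked — turn right 159°, forward 3.1 m, then turn right 26°, forward 7.0 m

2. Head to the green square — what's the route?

blocked — turn right 159°, forward 3.1 m, then turn right 54°, forward 4.9 m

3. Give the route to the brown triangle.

turn right 150°, forward 6.3 m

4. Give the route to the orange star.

turn right 131°, forward 3.8 m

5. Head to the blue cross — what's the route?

turn left 37°, forward 1.4 m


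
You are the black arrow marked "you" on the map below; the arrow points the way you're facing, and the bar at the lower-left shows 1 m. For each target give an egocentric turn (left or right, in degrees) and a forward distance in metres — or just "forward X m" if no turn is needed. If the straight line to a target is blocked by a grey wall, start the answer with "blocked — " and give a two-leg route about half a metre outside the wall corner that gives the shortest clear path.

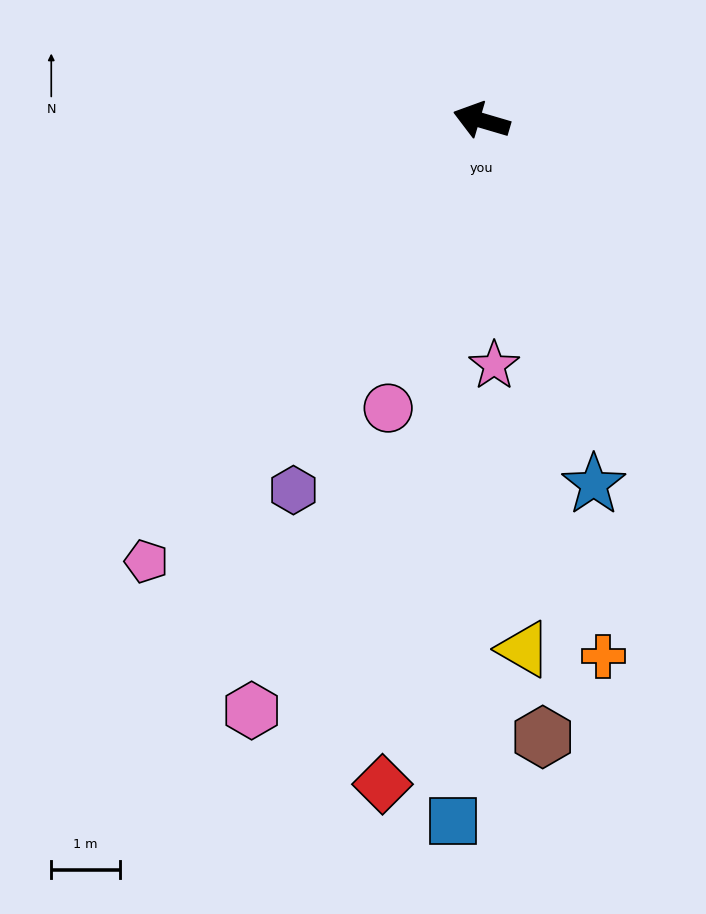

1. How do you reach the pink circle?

turn left 88°, forward 4.4 m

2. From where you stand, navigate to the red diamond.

turn left 98°, forward 9.8 m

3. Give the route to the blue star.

turn left 124°, forward 5.6 m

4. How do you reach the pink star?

turn left 109°, forward 3.6 m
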